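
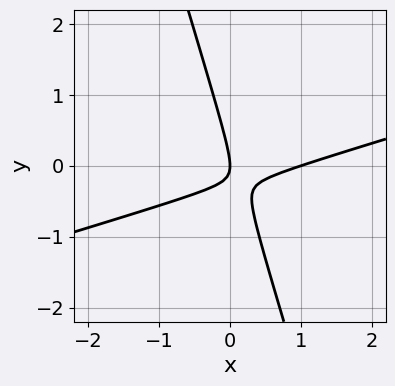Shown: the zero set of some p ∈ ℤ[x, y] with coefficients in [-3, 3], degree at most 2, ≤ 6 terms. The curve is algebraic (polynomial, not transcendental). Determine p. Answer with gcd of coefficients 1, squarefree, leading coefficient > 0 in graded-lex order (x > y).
(a) The degree is 2 — a generic line meets the curve in up to 2 points.
(b) From the axis intercepts and sections: one y-axis crossing is at y = 0; the x-axis gridline crossings are at x ∈ {0, 1}.
(c) Matching integer coefficients to the picture gives p.

x^2 - 3*x*y - y^2 - x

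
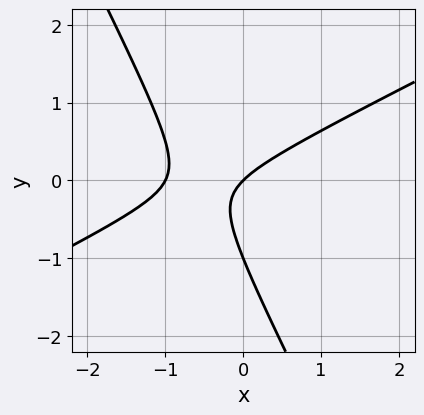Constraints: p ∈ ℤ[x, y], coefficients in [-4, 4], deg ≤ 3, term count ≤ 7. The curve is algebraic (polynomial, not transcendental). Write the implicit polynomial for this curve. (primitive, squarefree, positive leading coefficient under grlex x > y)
2*x^2 - 3*x*y - 2*y^2 + 2*x - 2*y

1. Degree: the shape is more complex than any degree-1 curve, so deg p = 2.
2. Reading off the gridlines: the y-axis gridline crossings are at y ∈ {-1, 0}; among the integer gridlines, it crosses the x-axis at x ∈ {-1, 0}.
3. Fitting integer coefficients to these (and the overall shape) gives p.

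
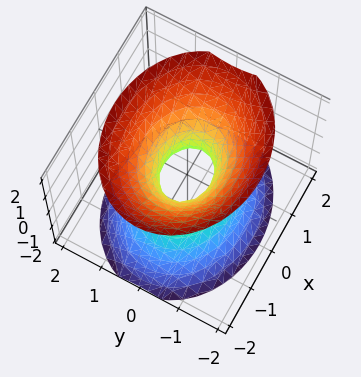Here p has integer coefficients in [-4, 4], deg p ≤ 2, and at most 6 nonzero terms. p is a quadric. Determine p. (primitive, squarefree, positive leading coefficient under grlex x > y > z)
2*x^2 + 3*y^2 - 2*z^2 - 1

(a) deg p = 2.
(b) Symmetries: the x ↦ −x reflection is a symmetry, so x appears only in even powers; mirror symmetry y ↦ −y ⇒ only even powers of y; the z ↦ −z reflection is a symmetry, so z appears only in even powers.
(c) From the axis intercepts and sections: it misses every integer gridline on the z-axis.
(d) Together with the visible shape, these determine p as stated.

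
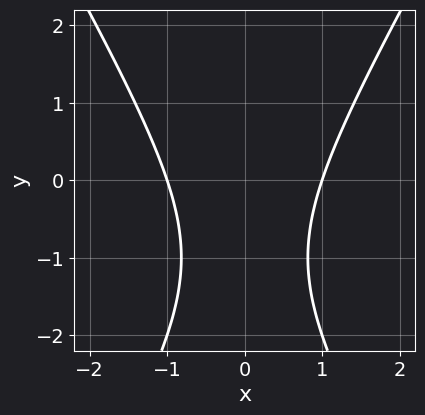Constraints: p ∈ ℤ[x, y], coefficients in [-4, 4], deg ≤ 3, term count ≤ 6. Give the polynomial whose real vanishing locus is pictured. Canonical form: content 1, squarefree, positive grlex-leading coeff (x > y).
1. Degree: a generic line meets the curve in up to 2 points, so deg p = 2.
2. Symmetries: it's symmetric under x → −x, forcing even powers of x.
3. Checking where it meets the axes: among the integer gridlines, it crosses the x-axis at x ∈ {-1, 1}; it misses every integer gridline on the y-axis.
4. Solving for integer coefficients yields p as stated.

3*x^2 - y^2 - 2*y - 3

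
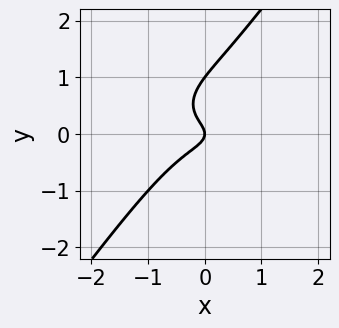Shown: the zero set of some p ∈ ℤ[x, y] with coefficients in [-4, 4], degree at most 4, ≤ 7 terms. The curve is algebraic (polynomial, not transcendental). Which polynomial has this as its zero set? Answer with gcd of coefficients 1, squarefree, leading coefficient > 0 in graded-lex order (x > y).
deg p = 3. The shape is more complex than any degree-2 curve.
From the axis intercepts and sections: the y-axis gridline crossings are at y ∈ {0, 1}; one x-axis crossing is at x = 0.
Matching integer coefficients to the picture gives p.

2*x^3 + 3*x*y^2 - 3*y^3 + 3*y^2 + x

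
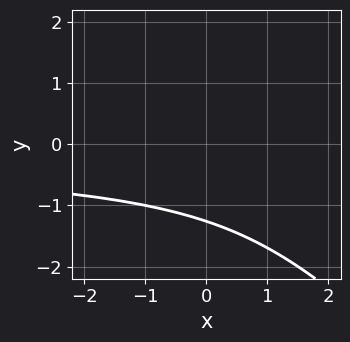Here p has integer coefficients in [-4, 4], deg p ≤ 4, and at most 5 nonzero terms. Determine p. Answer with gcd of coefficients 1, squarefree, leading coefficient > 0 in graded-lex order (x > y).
x*y^2 + y^3 + 2

The degree is 3 — no degree-2 curve has this shape.
Checking where it meets the axes: no x-intercept at any integer in the box.
The integer polynomial consistent with all of this is the stated p.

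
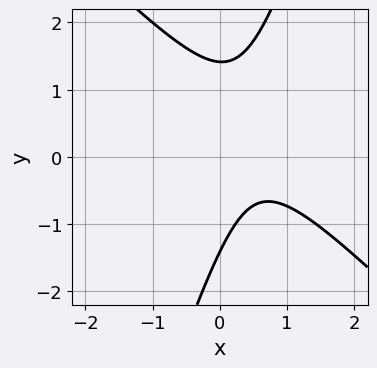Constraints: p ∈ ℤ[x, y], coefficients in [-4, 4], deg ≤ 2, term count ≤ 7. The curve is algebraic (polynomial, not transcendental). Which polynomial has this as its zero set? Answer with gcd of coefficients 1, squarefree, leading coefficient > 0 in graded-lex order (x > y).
3*x^2 + 2*x*y - y^2 - 3*x + 2

First, degree: the shape is more complex than any degree-1 curve, so deg p = 2.
Next, checking where it meets the axes: no x-intercept at any integer in the box.
Finally, putting this together gives p.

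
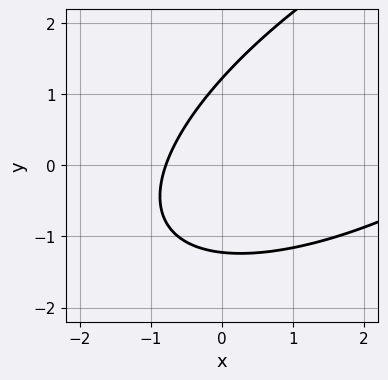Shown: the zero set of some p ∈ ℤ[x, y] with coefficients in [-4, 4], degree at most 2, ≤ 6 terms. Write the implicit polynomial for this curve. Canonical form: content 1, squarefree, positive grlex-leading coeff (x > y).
(a) The degree is 2 — a generic line meets the curve in up to 2 points.
(b) Putting this together gives p.

x^2 - 2*x*y + 2*y^2 - 3*x - 3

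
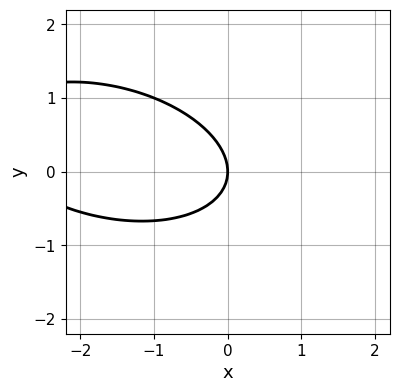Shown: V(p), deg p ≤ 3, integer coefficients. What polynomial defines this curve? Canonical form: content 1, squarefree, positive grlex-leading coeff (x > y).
x^2 + x*y + 3*y^2 + 3*x

First, the degree is 2 — the shape is more complex than any degree-1 curve.
Then, checking where it meets the axes: it crosses the y-axis at the gridline y = 0; one x-axis crossing is at x = 0.
Finally, matching integer coefficients to the picture gives p.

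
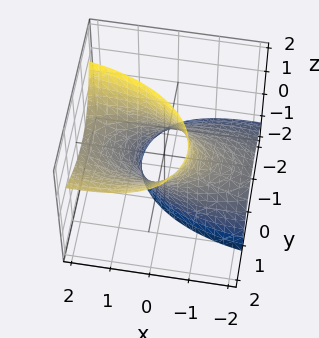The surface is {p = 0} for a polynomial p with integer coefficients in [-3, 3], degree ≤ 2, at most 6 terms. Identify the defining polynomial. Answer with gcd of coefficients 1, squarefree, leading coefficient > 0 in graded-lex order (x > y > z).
First, deg p = 2. The shape is more complex than any degree-1 surface.
Next, from the axis intercepts and sections: the surface avoids every integer z-axis point in the box.
Finally, matching integer coefficients to the picture gives p.

x^2 - 3*x*z + 3*y^2 - 3*y*z - 2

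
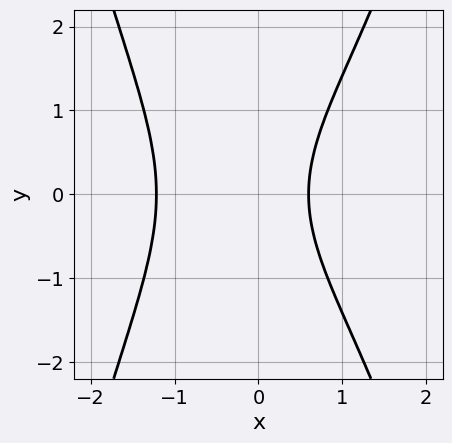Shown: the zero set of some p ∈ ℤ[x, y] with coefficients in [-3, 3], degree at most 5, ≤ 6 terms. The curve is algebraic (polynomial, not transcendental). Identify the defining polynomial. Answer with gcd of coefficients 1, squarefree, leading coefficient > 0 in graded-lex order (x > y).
x^4 + 3*x^2 - 2*y^2 + 3*x - 3

deg p = 4.
Symmetries: the y ↦ −y reflection is a symmetry, so y appears only in even powers.
From the axis intercepts and sections: the curve avoids every integer y-axis point in the box.
Together with the visible shape, these determine p as stated.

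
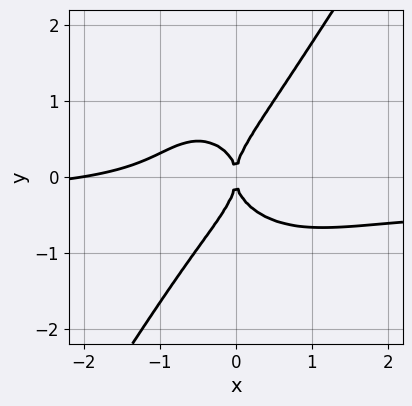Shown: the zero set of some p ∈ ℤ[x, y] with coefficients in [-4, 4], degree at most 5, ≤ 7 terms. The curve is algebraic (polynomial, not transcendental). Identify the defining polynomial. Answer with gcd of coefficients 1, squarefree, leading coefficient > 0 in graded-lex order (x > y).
deg p = 4. The shape is more complex than any degree-3 curve.
Against the integer gridlines: among the integer gridlines, it crosses the x-axis at x ∈ {-2, 0}; it crosses the y-axis at the gridline y = 0.
Fitting integer coefficients to these (and the overall shape) gives p.

3*x^3*y + 2*x*y^3 - 2*y^4 + x^3 + 2*x^2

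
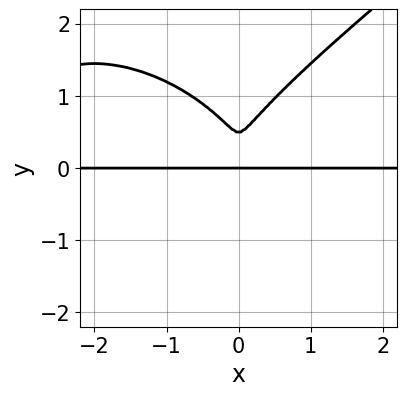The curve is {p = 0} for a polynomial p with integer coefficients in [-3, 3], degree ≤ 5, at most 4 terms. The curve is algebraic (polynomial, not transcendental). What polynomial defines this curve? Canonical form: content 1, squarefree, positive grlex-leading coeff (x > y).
x^3*y - 2*y^4 + 3*x^2*y + y^3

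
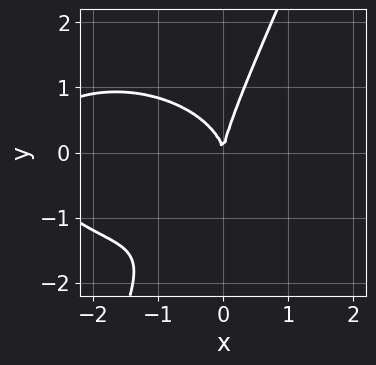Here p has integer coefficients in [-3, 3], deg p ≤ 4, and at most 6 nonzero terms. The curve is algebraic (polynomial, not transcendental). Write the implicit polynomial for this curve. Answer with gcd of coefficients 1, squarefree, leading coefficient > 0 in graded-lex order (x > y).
x^3 + 2*x*y^2 - y^3 + 3*x^2

First, the degree is 3 — a generic line meets the curve in up to 3 points.
Next, from the visible intercepts: it crosses the y-axis at the gridline y = 0; it meets the x-axis at x = 0 (among the integer gridlines).
Finally, solving for integer coefficients yields p as stated.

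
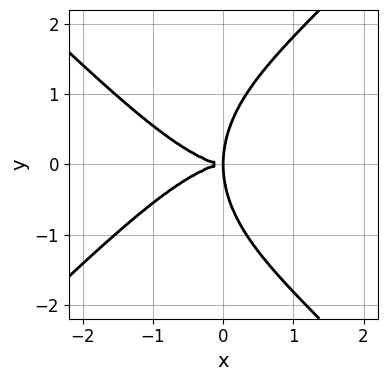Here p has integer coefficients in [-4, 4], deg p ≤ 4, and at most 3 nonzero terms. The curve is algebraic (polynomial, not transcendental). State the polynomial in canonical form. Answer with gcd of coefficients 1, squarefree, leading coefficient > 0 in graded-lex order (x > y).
(a) deg p = 4. No degree-3 curve has this shape.
(b) Symmetries: it's symmetric under y → −y, forcing even powers of y.
(c) From the axis intercepts and sections: it crosses the y-axis at the gridline y = 0; one x-axis crossing is at x = 0.
(d) Assembling these constraints gives the stated polynomial.

x^4 - y^4 + 3*x*y^2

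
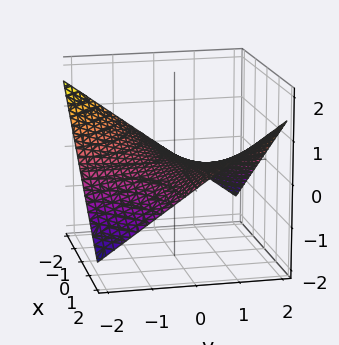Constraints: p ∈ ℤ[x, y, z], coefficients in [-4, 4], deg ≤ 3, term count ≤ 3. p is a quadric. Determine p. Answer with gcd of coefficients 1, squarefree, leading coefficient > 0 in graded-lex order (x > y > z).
deg p = 2. A saddle surface; a quadric.
Observable constraints: every point of the x-axis in the box is on the surface; the visible y-axis segment lies entirely on the surface.
Putting this together gives p.

x*y - 3*z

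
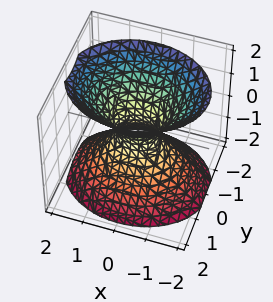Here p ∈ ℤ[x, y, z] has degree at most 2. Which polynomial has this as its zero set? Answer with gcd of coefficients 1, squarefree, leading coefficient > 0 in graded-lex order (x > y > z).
2*x^2 + 3*y^2 - 2*z^2 - 1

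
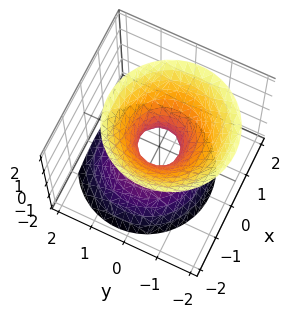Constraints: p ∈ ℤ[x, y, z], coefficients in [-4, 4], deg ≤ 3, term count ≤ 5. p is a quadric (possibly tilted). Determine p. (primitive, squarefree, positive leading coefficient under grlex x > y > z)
deg p = 2. A generic line meets the surface in up to 2 points.
Observable constraints: it misses every integer gridline on the z-axis.
Putting this together gives p.

3*x^2 + 3*y^2 + y*z - 2*z^2 - 1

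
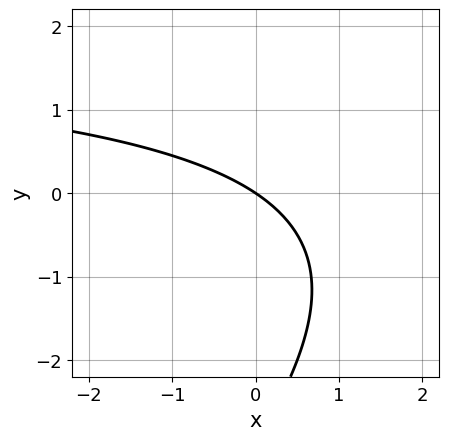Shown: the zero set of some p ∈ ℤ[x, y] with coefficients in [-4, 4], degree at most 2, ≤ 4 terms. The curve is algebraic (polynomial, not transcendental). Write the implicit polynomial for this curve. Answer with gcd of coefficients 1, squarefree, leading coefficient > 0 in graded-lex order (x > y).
x*y - y^2 - 2*x - 3*y

(a) The degree is 2 — a generic line meets the curve in up to 2 points.
(b) Checking where it meets the axes: it crosses the x-axis at the gridline x = 0; it meets the y-axis at y = 0 (among the integer gridlines).
(c) Assembling these constraints gives the stated polynomial.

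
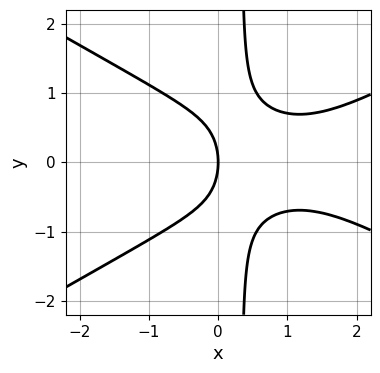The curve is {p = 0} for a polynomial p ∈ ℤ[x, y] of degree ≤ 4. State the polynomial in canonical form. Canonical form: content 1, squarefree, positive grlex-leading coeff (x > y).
The degree is 3 — the shape is more complex than any degree-2 curve.
Symmetries: it's symmetric under y → −y, forcing even powers of y.
Checking where it meets the axes: it meets the x-axis at x = 0 (among the integer gridlines); it crosses the y-axis at the gridline y = 0.
Fitting integer coefficients to these (and the overall shape) gives p.

x^3 - 3*x*y^2 - 2*x^2 + y^2 + 2*x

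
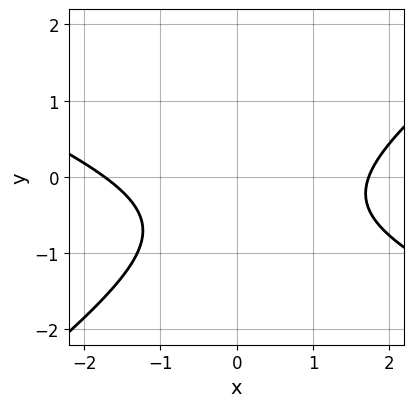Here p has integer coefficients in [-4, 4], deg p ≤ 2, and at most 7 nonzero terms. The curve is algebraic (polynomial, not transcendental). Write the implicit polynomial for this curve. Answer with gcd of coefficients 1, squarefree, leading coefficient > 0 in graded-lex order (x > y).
x^2 + x*y - 3*y^2 - 3*y - 3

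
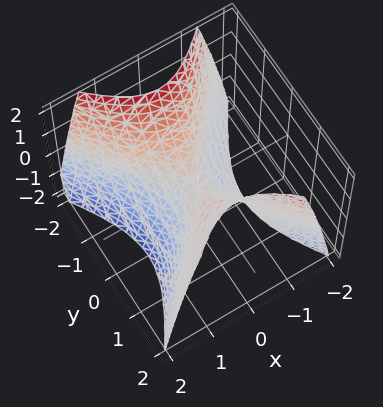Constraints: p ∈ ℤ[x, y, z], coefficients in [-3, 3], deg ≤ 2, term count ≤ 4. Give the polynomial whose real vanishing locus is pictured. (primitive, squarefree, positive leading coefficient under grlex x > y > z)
3*x^2 - 2*y^2 + 2*z

1. The degree is 2 — a hyperbolic paraboloid; a quadric.
2. Symmetries: the x ↦ −x reflection is a symmetry, so x appears only in even powers; the y ↦ −y reflection is a symmetry, so y appears only in even powers.
3. From the visible intercepts: it meets the x-axis at x = 0 (among the integer gridlines); it crosses the z-axis at the gridline z = 0; it crosses the y-axis at the gridline y = 0.
4. These observations pin down the coefficients.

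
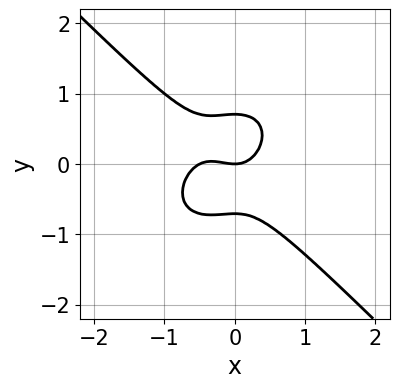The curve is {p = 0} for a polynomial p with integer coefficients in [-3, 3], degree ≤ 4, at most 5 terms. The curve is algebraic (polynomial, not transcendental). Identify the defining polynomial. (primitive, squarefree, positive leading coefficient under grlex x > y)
(a) The degree is 3 — a generic line meets the curve in up to 3 points.
(b) From the axis intercepts and sections: it crosses the y-axis at the gridline y = 0; it crosses the x-axis at the gridline x = 0.
(c) The integer polynomial consistent with all of this is the stated p.

2*x^3 + 2*y^3 + x^2 - y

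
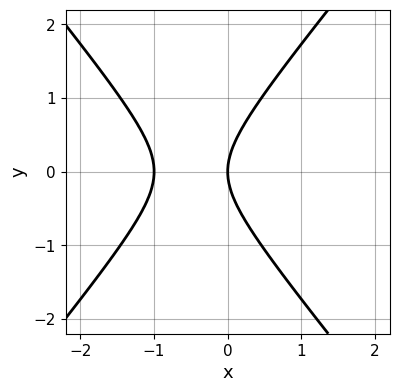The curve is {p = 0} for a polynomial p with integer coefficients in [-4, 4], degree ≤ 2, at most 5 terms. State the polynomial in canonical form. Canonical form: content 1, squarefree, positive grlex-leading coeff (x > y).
deg p = 2. The shape is more complex than any degree-1 curve.
Symmetries: it's symmetric under y → −y, forcing even powers of y.
Reading off the gridlines: it crosses the y-axis at the gridline y = 0; the x-axis gridline crossings are at x ∈ {-1, 0}.
Together with the visible shape, these determine p as stated.

3*x^2 - 2*y^2 + 3*x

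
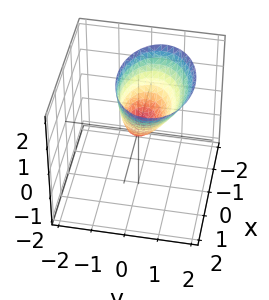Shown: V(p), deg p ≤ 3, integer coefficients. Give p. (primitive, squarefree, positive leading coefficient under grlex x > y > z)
x^2 + 2*y^2 - y*z - z

deg p = 2. No degree-1 surface has this shape.
Reading off the gridlines: it meets the x-axis at x = 0 (among the integer gridlines); it crosses the y-axis at the gridline y = 0; it meets the z-axis at z = 0 (among the integer gridlines).
The integer polynomial consistent with all of this is the stated p.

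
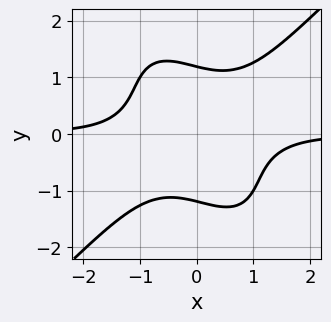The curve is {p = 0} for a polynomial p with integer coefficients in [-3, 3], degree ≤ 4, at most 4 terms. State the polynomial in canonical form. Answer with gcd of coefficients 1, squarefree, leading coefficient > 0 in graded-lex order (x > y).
1. deg p = 4. A generic line meets the curve in up to 4 points.
2. Against the integer gridlines: it misses every integer gridline on the x-axis.
3. Matching integer coefficients to the picture gives p.

2*x^3*y - x*y^3 - y^4 + 2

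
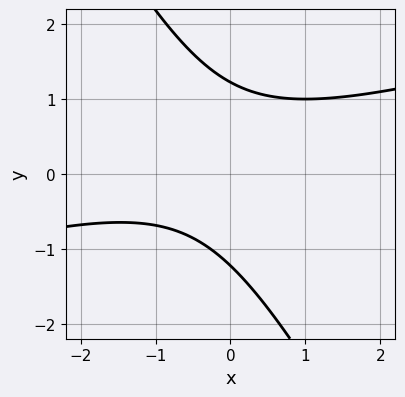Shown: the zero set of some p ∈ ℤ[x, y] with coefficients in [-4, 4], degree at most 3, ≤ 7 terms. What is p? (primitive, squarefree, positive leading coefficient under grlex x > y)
(a) Degree: no degree-1 curve has this shape, so deg p = 2.
(b) Reading off the gridlines: it misses every integer gridline on the x-axis.
(c) These observations pin down the coefficients.

x^2 - 3*x*y - 2*y^2 + x + 3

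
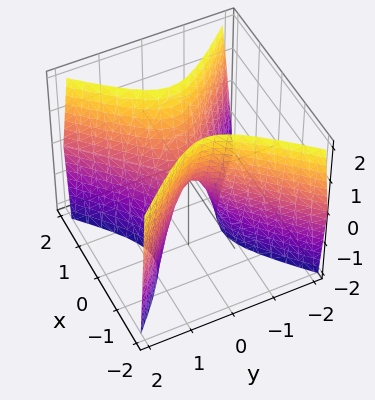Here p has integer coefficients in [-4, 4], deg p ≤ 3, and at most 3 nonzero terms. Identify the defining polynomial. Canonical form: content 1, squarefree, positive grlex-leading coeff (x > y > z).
3*x^2 - 3*y^2 - z

1. Degree: a saddle surface; a quadric, so deg p = 2.
2. Symmetries: it's symmetric under x → −x, forcing even powers of x; the y ↦ −y reflection is a symmetry, so y appears only in even powers.
3. From the visible intercepts: it meets the y-axis at y = 0 (among the integer gridlines); it crosses the z-axis at the gridline z = 0; it meets the x-axis at x = 0 (among the integer gridlines).
4. Assembling these constraints gives the stated polynomial.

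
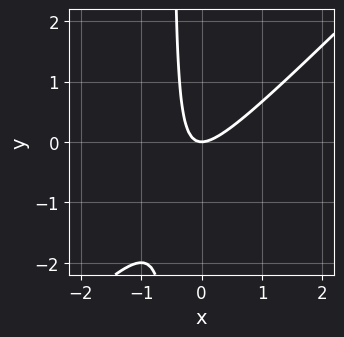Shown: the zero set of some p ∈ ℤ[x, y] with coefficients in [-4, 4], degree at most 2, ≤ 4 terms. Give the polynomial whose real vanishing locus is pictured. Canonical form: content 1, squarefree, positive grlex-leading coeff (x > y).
Degree: no degree-1 curve has this shape, so deg p = 2.
Observable constraints: one x-axis crossing is at x = 0; one y-axis crossing is at y = 0.
Matching integer coefficients to the picture gives p.

2*x^2 - 2*x*y - y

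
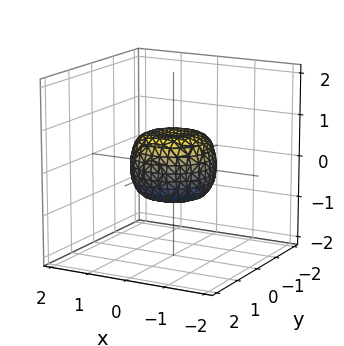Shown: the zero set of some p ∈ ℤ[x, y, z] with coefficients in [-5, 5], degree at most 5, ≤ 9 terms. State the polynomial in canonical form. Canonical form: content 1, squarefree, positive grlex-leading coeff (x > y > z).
2*x^4 + 4*x^2*y^2 + 2*y^4 - x^2 - y^2 + 2*z^2 - 1

(a) The degree is 4 — the shape is more complex than any degree-3 surface.
(b) Symmetry: the surface is invariant under rotation about z: p = q(x² + y², z).
(c) From the axis intercepts and sections: a circular section at z = 0 has radius exactly 1; among the integer gridlines, it crosses the y-axis at y ∈ {-1, 1}.
(d) The integer polynomial consistent with all of this is the stated p.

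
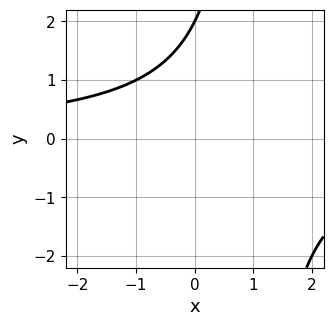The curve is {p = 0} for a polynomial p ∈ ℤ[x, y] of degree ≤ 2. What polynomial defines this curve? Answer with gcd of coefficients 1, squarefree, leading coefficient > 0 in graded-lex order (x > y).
x*y - y + 2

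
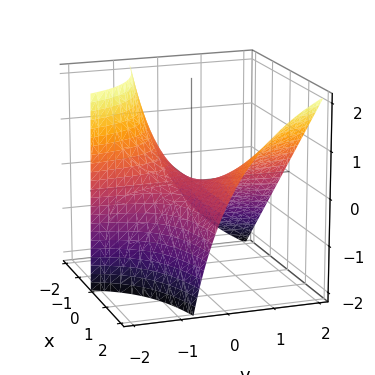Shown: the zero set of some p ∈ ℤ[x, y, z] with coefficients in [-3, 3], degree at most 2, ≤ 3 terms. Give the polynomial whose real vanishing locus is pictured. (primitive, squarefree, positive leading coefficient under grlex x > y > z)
2*x*y - y*z - 2*z

1. deg p = 2. No degree-1 surface has this shape.
2. Checking where it meets the axes: one z-axis crossing is at z = 0; every point of the x-axis in the box is on the surface; the visible y-axis segment lies entirely on the surface.
3. The integer polynomial consistent with all of this is the stated p.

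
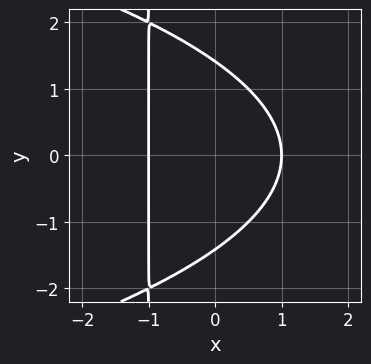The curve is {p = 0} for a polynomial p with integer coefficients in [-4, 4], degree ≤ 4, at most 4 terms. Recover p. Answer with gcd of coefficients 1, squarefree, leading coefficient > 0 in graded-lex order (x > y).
1. The degree is 3 — no degree-2 curve has this shape.
2. Symmetries: it's symmetric under y → −y, forcing even powers of y.
3. Reading off the gridlines: the x-axis gridline crossings are at x ∈ {-1, 1}.
4. Fitting integer coefficients to these (and the overall shape) gives p.

x*y^2 + 2*x^2 + y^2 - 2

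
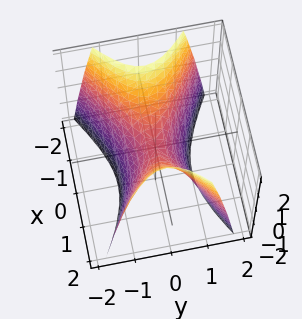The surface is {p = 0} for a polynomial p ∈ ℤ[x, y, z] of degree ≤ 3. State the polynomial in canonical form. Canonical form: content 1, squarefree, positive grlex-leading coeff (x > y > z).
x^2 - 2*y^2 - z

1. deg p = 2.
2. Symmetries: the y ↦ −y reflection is a symmetry, so y appears only in even powers; it's symmetric under x → −x, forcing even powers of x.
3. From the visible intercepts: it crosses the y-axis at the gridline y = 0; it crosses the x-axis at the gridline x = 0; it crosses the z-axis at the gridline z = 0.
4. Assembling these constraints gives the stated polynomial.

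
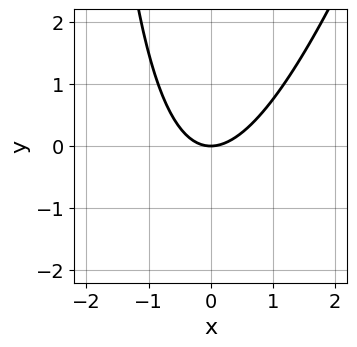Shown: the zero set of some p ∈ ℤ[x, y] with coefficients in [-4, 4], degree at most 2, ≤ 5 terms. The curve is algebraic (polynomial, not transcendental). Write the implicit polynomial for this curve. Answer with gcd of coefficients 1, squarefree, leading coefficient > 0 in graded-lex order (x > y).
3*x^2 - x*y - 3*y

1. deg p = 2. A generic line meets the curve in up to 2 points.
2. Reading off the gridlines: one x-axis crossing is at x = 0; it crosses the y-axis at the gridline y = 0.
3. The integer polynomial consistent with all of this is the stated p.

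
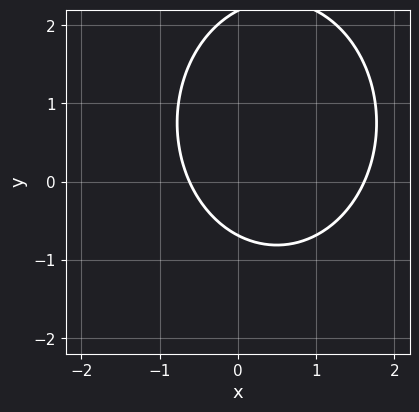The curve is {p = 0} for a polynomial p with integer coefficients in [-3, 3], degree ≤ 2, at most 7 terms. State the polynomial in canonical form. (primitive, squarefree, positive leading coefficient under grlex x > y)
3*x^2 + 2*y^2 - 3*x - 3*y - 3

First, deg p = 2. No degree-1 curve has this shape.
Finally, solving for integer coefficients yields p as stated.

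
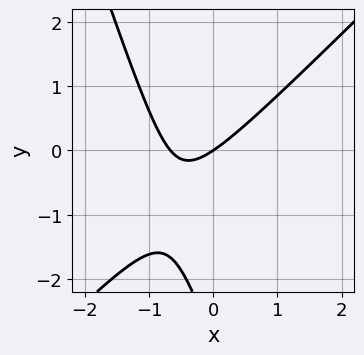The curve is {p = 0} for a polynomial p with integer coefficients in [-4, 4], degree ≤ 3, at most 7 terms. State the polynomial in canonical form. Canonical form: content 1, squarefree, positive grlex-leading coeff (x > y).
1. Degree: the shape is more complex than any degree-1 curve, so deg p = 2.
2. Reading off the gridlines: it crosses the y-axis at the gridline y = 0; it meets the x-axis at x = 0 (among the integer gridlines).
3. Matching integer coefficients to the picture gives p.

3*x^2 - 2*x*y - y^2 + 2*x - 3*y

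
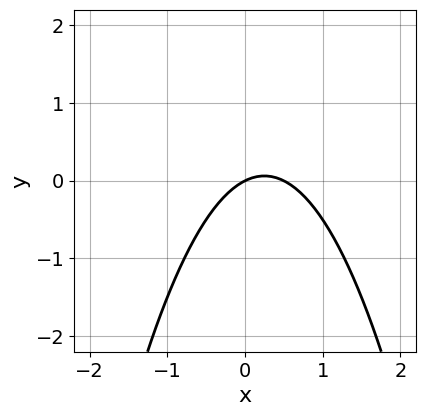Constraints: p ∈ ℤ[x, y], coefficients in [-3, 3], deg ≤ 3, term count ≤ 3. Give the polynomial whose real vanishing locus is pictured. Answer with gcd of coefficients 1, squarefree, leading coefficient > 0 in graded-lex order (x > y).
2*x^2 - x + 2*y

1. The degree is 2 — no degree-1 curve has this shape.
2. Checking where it meets the axes: it crosses the y-axis at the gridline y = 0; it crosses the x-axis at the gridline x = 0.
3. Assembling these constraints gives the stated polynomial.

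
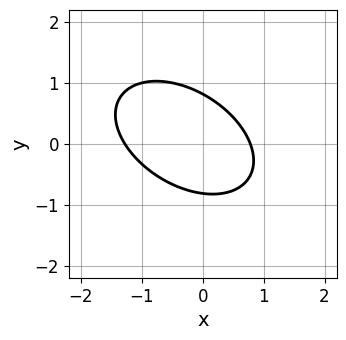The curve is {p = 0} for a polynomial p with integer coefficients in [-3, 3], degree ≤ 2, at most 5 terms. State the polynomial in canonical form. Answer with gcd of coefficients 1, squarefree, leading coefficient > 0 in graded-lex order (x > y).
Degree: no degree-1 curve has this shape, so deg p = 2.
Matching integer coefficients to the picture gives p.

2*x^2 + 2*x*y + 3*y^2 + x - 2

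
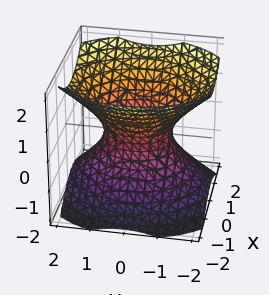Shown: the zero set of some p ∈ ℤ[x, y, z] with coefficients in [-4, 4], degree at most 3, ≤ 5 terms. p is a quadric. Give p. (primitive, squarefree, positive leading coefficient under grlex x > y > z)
The degree is 2 — an hourglass — one-sheet hyperboloid; a quadric.
Symmetries: the z ↦ −z reflection is a symmetry, so z appears only in even powers; mirror symmetry x ↦ −x ⇒ only even powers of x; it's symmetric under y → −y, forcing even powers of y.
Reading off the gridlines: the y-axis gridline crossings are at y ∈ {-1, 1}; the surface avoids every integer z-axis point in the box.
The integer polynomial consistent with all of this is the stated p.

3*x^2 + 2*y^2 - 3*z^2 - 2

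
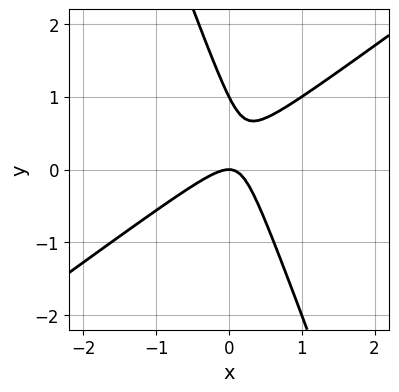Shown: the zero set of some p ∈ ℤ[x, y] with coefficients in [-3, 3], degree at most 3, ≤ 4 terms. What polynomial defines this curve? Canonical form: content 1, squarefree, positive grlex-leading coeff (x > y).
2*x^2 - 2*x*y - y^2 + y

(a) deg p = 2.
(b) From the visible intercepts: one x-axis crossing is at x = 0; among the integer gridlines, it crosses the y-axis at y ∈ {0, 1}.
(c) These observations pin down the coefficients.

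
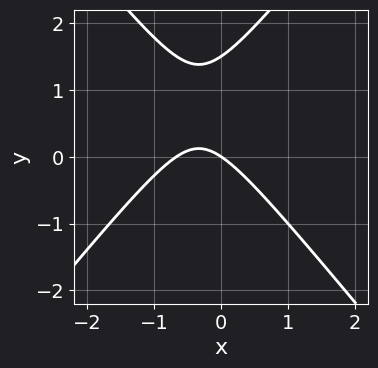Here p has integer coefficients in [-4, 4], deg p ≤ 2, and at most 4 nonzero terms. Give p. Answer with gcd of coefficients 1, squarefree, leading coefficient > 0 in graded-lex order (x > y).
1. deg p = 2. No degree-1 curve has this shape.
2. From the visible intercepts: it meets the y-axis at y = 0 (among the integer gridlines); one x-axis crossing is at x = 0.
3. Assembling these constraints gives the stated polynomial.

3*x^2 - 2*y^2 + 2*x + 3*y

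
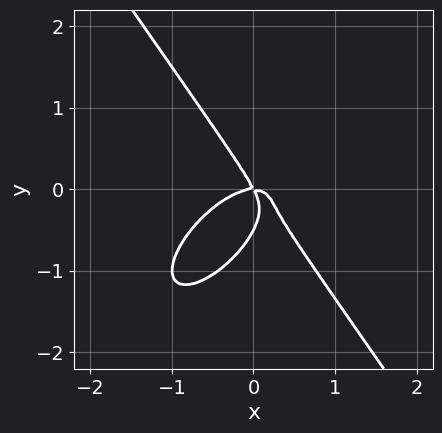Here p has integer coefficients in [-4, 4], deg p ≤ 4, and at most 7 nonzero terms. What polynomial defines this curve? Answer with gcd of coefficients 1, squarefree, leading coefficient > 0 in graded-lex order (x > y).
3*x^3 - 2*x^2*y + 2*y^3 + 2*x*y + y^2

1. The degree is 3 — a generic line meets the curve in up to 3 points.
2. Against the integer gridlines: one x-axis crossing is at x = 0; one y-axis crossing is at y = 0.
3. Fitting integer coefficients to these (and the overall shape) gives p.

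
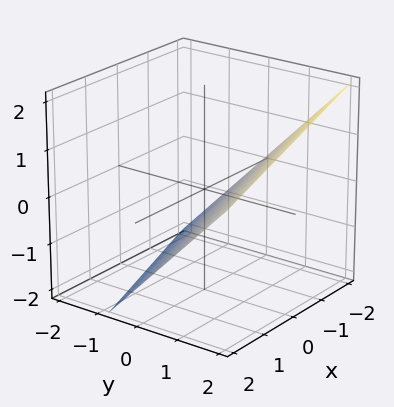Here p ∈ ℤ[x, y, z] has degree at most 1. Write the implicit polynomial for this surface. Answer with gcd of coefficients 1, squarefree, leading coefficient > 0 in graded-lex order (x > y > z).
x - 3*y + 3*z + 2

1. deg p = 1. Every cross-section is a straight line — this is a plane.
2. Checking where it meets the axes: it crosses the x-axis at the gridline x = -2.
3. Putting this together gives p.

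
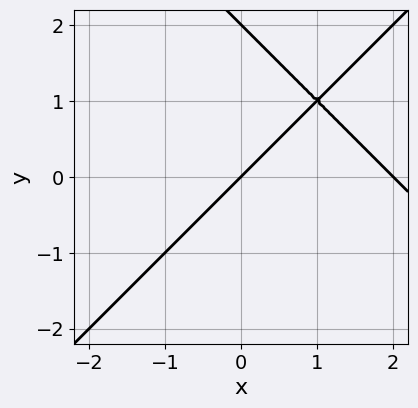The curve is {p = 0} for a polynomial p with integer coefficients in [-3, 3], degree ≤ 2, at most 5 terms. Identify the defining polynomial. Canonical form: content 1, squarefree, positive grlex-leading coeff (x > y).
(a) Degree: the shape is more complex than any degree-1 curve, so deg p = 2.
(b) From the axis intercepts and sections: the x-axis gridline crossings are at x ∈ {0, 2}; the y-axis gridline crossings are at y ∈ {0, 2}.
(c) Together with the visible shape, these determine p as stated.

x^2 - y^2 - 2*x + 2*y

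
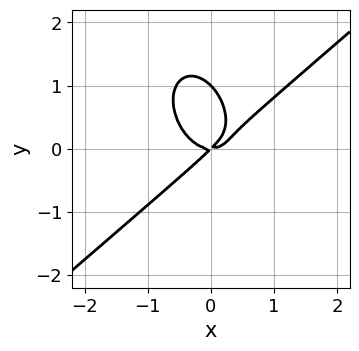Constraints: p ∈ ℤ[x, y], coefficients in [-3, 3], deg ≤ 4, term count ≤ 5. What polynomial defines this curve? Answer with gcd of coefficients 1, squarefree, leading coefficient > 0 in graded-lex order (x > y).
3*x^3 - 2*x^2*y - 2*y^3 - 2*x*y + 2*y^2

First, the degree is 3 — no degree-2 curve has this shape.
Next, from the visible intercepts: the y-axis gridline crossings are at y ∈ {0, 1}; it crosses the x-axis at the gridline x = 0.
Finally, fitting integer coefficients to these (and the overall shape) gives p.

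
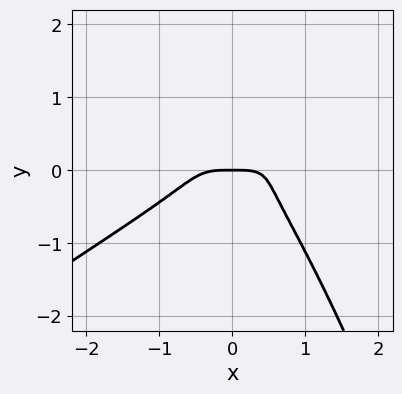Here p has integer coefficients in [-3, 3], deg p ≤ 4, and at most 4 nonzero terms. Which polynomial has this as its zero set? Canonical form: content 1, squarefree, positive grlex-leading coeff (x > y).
2*x^4 - 3*x^3*y + 3*y^3 + y

1. The degree is 4 — the shape is more complex than any degree-3 curve.
2. Observable constraints: it crosses the y-axis at the gridline y = 0; it meets the x-axis at x = 0 (among the integer gridlines).
3. Assembling these constraints gives the stated polynomial.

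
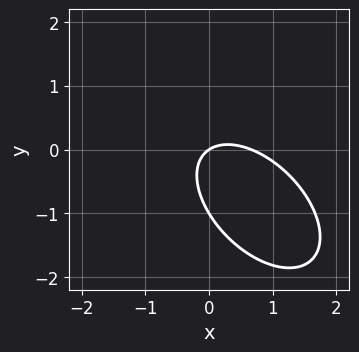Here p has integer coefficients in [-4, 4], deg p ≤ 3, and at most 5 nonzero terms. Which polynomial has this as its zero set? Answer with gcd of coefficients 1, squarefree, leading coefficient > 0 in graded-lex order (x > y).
3*x^2 + 3*x*y + 3*y^2 - 2*x + 3*y

The degree is 2 — no degree-1 curve has this shape.
From the visible intercepts: it meets the x-axis at x = 0 (among the integer gridlines); among the integer gridlines, it crosses the y-axis at y ∈ {-1, 0}.
Fitting integer coefficients to these (and the overall shape) gives p.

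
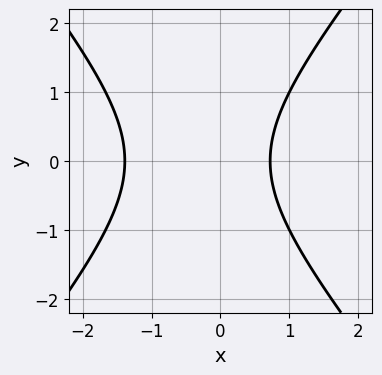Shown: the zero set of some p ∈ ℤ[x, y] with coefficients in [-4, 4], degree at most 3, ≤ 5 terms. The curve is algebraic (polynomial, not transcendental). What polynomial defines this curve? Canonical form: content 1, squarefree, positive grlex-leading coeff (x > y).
1. deg p = 2. The shape is more complex than any degree-1 curve.
2. Symmetries: mirror symmetry y ↦ −y ⇒ only even powers of y.
3. From the visible intercepts: no y-intercept at any integer in the box.
4. Fitting integer coefficients to these (and the overall shape) gives p.

3*x^2 - 2*y^2 + 2*x - 3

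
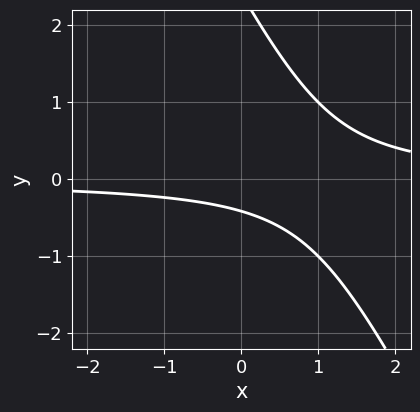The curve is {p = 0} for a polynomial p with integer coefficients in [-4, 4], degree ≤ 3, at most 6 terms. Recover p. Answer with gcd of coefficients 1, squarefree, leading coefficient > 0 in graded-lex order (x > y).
2*x*y + y^2 - 2*y - 1

(a) Degree: the shape is more complex than any degree-1 curve, so deg p = 2.
(b) Checking where it meets the axes: it misses every integer gridline on the x-axis.
(c) Assembling these constraints gives the stated polynomial.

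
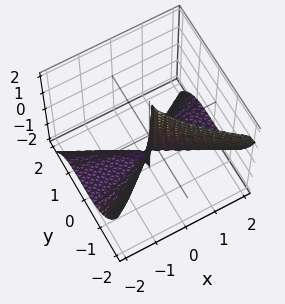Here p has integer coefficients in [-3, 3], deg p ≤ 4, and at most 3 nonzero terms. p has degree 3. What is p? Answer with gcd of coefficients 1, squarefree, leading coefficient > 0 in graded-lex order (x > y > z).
First, deg p = 3.
Then, from the visible intercepts: it crosses the x-axis at the gridline x = 0; one y-axis crossing is at y = 0; the visible z-axis segment lies entirely on the surface.
Finally, the integer polynomial consistent with all of this is the stated p.

x^2*z + y^3 + x^2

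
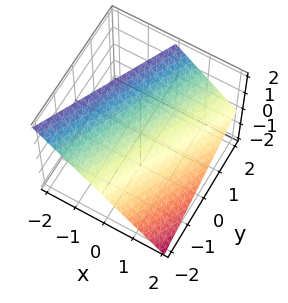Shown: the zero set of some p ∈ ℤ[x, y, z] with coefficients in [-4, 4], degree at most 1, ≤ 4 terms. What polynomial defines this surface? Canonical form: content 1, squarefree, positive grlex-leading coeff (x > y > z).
2*x - y + 2*z - 2

1. Degree: the surface is flat (a plane), so deg p = 1.
2. Checking where it meets the axes: it crosses the y-axis at the gridline y = -2; it crosses the x-axis at the gridline x = 1; it meets the z-axis at z = 1 (among the integer gridlines).
3. Fitting integer coefficients to these (and the overall shape) gives p.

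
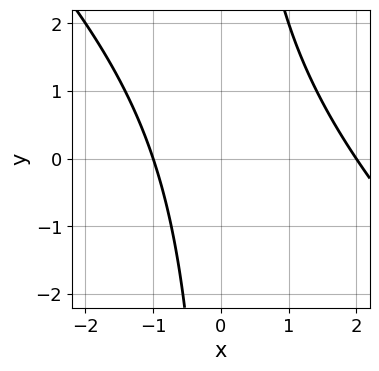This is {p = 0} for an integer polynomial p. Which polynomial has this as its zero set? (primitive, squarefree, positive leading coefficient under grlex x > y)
x^2 + x*y - x - 2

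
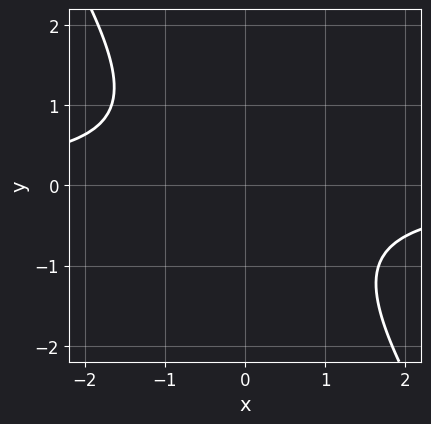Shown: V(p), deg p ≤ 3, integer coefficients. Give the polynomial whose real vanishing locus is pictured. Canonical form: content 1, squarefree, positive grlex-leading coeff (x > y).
First, degree: a generic line meets the curve in up to 2 points, so deg p = 2.
Next, reading off the gridlines: no x-intercept at any integer in the box; the curve avoids every integer y-axis point in the box.
Finally, matching integer coefficients to the picture gives p.

3*x*y + 2*y^2 + 3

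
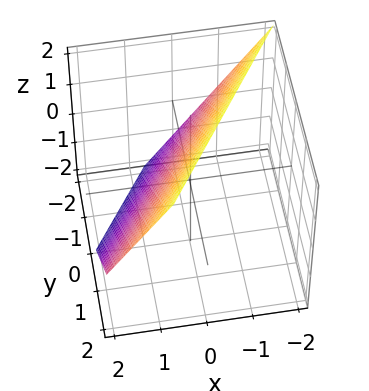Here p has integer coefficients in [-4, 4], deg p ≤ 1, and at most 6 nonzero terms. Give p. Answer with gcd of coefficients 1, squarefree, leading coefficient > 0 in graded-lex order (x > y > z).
3*x - 2*y + 2*z - 2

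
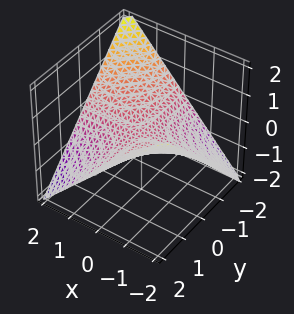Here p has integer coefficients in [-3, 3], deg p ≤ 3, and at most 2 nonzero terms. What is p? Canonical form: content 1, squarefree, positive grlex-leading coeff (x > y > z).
x*y + 2*z

deg p = 2. A hyperbolic paraboloid; a quadric.
From the axis intercepts and sections: every point of the y-axis in the box is on the surface; it crosses the z-axis at the gridline z = 0; every point of the x-axis in the box is on the surface.
Solving for integer coefficients yields p as stated.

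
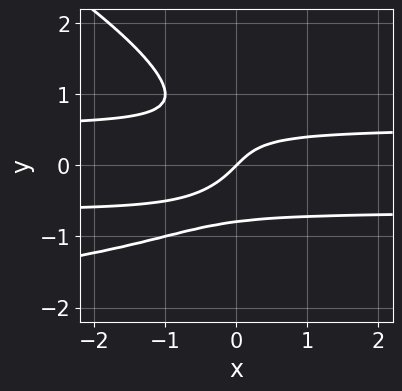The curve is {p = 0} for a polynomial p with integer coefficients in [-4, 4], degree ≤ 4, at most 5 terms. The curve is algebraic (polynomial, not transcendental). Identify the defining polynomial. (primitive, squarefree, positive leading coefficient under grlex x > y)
x*y^3 + 2*y^4 + 3*x*y^2 - x + y

(a) deg p = 4. No degree-3 curve has this shape.
(b) From the visible intercepts: it crosses the x-axis at the gridline x = 0; it crosses the y-axis at the gridline y = 0.
(c) Solving for integer coefficients yields p as stated.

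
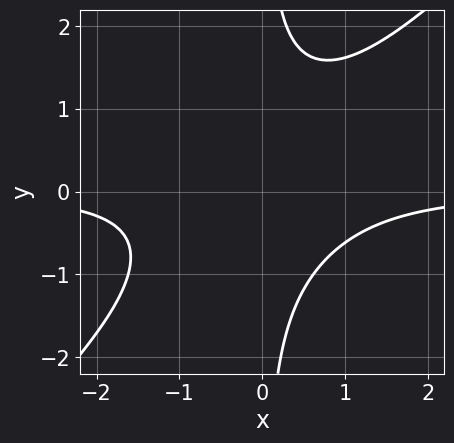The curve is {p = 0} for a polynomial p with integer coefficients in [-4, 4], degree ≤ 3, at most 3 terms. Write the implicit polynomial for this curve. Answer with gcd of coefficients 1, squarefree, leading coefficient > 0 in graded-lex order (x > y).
1. The degree is 3 — no degree-2 curve has this shape.
2. From the visible intercepts: no y-intercept at any integer in the box; no x-intercept at any integer in the box.
3. Matching integer coefficients to the picture gives p.

x^2*y - x*y^2 + 1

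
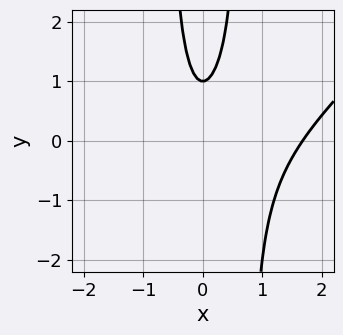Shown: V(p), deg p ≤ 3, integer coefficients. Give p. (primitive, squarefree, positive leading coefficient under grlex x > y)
First, degree: no degree-2 curve has this shape, so deg p = 3.
Then, from the visible intercepts: it meets the y-axis at y = 1 (among the integer gridlines).
Finally, putting this together gives p.

2*x^3 - 2*x^2*y - 3*x^2 + y - 1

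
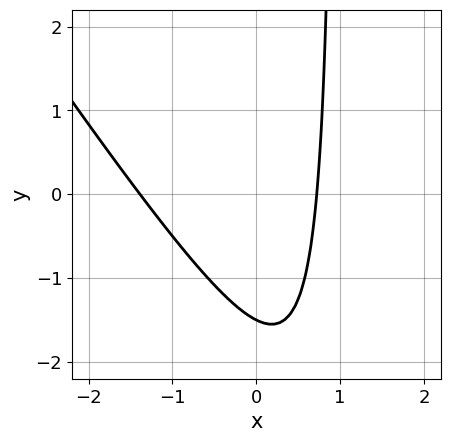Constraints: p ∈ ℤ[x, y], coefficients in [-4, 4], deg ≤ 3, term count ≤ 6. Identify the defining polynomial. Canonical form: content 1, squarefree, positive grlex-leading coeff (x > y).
deg p = 2.
Putting this together gives p.

3*x^2 + 2*x*y + 2*x - 2*y - 3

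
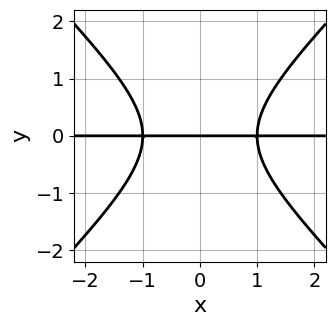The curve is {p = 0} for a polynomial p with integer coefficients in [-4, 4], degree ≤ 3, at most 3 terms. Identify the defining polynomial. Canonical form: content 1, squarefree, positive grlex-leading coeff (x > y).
x^2*y - y^3 - y

Degree: the shape is more complex than any degree-2 curve, so deg p = 3.
Symmetries: mirror symmetry x ↦ −x ⇒ only even powers of x.
Reading off the gridlines: it meets the y-axis at y = 0 (among the integer gridlines); every point of the x-axis in the box is on the curve.
The integer polynomial consistent with all of this is the stated p.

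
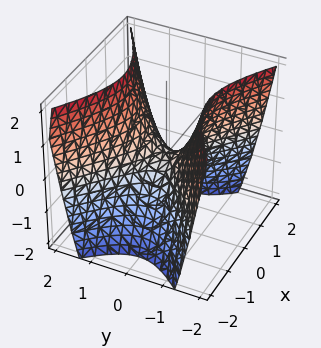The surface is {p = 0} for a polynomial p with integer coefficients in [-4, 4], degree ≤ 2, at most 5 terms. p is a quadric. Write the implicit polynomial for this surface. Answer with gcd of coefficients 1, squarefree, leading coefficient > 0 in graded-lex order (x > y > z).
2*x^2 - 3*y^2 + 2*z

1. The degree is 2 — a hyperbolic paraboloid; a quadric.
2. Symmetries: mirror symmetry x ↦ −x ⇒ only even powers of x; the y ↦ −y reflection is a symmetry, so y appears only in even powers.
3. Observable constraints: it crosses the z-axis at the gridline z = 0; it meets the x-axis at x = 0 (among the integer gridlines); it crosses the y-axis at the gridline y = 0.
4. Together with the visible shape, these determine p as stated.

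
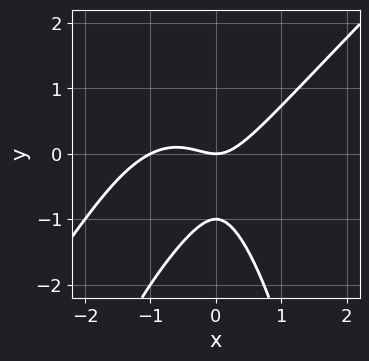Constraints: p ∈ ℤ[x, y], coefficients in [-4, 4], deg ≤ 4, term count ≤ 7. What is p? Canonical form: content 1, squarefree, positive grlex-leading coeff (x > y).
(a) deg p = 3.
(b) From the visible intercepts: among the integer gridlines, it crosses the x-axis at x ∈ {-1, 0}; among the integer gridlines, it crosses the y-axis at y ∈ {-1, 0}.
(c) The integer polynomial consistent with all of this is the stated p.

x^3 - x^2*y + x^2 - y^2 - y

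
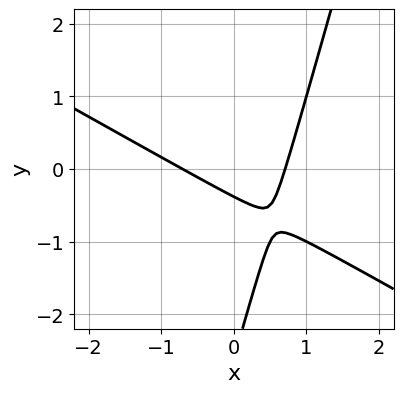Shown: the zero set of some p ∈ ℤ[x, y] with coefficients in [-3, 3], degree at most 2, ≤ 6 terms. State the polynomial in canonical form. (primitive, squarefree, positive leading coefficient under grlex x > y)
Degree: the shape is more complex than any degree-1 curve, so deg p = 2.
Solving for integer coefficients yields p as stated.

2*x^2 + 3*x*y - y^2 - 3*y - 1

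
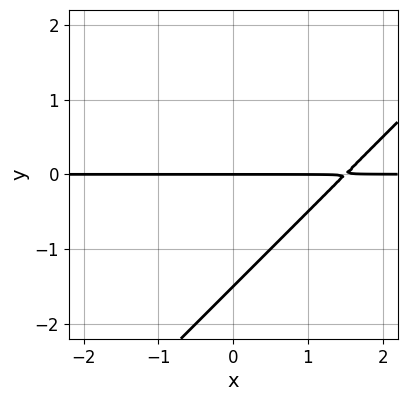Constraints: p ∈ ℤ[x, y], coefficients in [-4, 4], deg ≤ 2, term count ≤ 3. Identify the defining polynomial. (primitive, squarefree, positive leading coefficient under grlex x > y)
2*x*y - 2*y^2 - 3*y

deg p = 2. No degree-1 curve has this shape.
Reading off the gridlines: every point of the x-axis in the box is on the curve; it meets the y-axis at y = 0 (among the integer gridlines).
The integer polynomial consistent with all of this is the stated p.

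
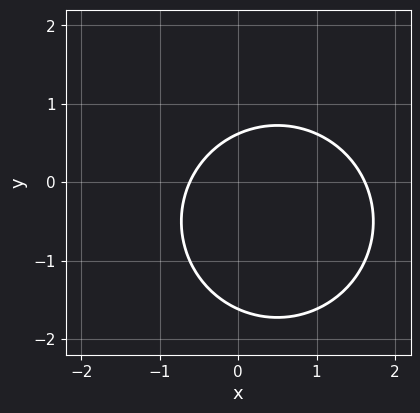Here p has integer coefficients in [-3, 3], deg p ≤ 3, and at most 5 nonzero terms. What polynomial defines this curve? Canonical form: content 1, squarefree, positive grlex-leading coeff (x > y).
x^2 + y^2 - x + y - 1

1. deg p = 2. A generic line meets the curve in up to 2 points.
2. The integer polynomial consistent with all of this is the stated p.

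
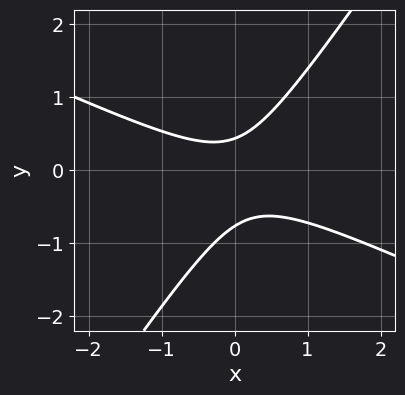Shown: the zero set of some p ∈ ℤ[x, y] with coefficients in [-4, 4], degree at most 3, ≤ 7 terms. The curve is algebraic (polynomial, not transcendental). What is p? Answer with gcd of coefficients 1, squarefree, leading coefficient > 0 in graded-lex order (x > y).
2*x^2 + 3*x*y - 3*y^2 - y + 1

deg p = 2.
Reading off the gridlines: it misses every integer gridline on the x-axis.
Fitting integer coefficients to these (and the overall shape) gives p.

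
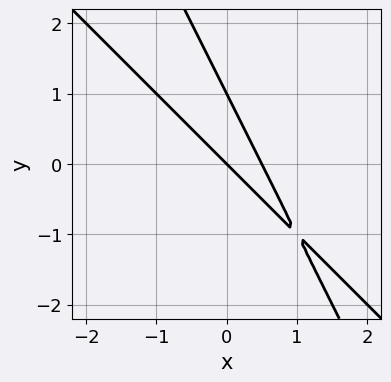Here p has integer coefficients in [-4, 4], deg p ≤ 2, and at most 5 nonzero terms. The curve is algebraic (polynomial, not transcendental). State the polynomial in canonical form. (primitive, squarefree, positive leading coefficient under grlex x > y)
First, the degree is 2 — no degree-1 curve has this shape.
Then, checking where it meets the axes: the y-axis gridline crossings are at y ∈ {0, 1}; it crosses the x-axis at the gridline x = 0.
Finally, putting this together gives p.

2*x^2 + 3*x*y + y^2 - x - y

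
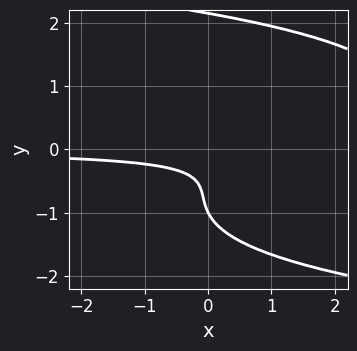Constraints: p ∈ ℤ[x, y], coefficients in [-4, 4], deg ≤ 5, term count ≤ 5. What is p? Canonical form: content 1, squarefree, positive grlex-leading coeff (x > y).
y^4 + 2*x*y - 3*y^2 - 3*y - 1

First, the degree is 4 — a generic line meets the curve in up to 4 points.
Next, from the visible intercepts: it crosses the y-axis at the gridline y = -1; no x-intercept at any integer in the box.
Finally, assembling these constraints gives the stated polynomial.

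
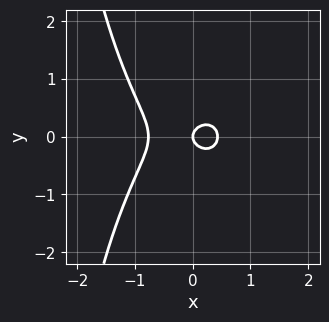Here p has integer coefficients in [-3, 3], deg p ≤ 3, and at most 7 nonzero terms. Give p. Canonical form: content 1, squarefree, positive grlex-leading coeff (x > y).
deg p = 3.
Symmetries: mirror symmetry y ↦ −y ⇒ only even powers of y.
Observable constraints: it crosses the x-axis at the gridline x = 0; one y-axis crossing is at y = 0.
Fitting integer coefficients to these (and the overall shape) gives p.

3*x^3 + x*y^2 + x^2 + 3*y^2 - x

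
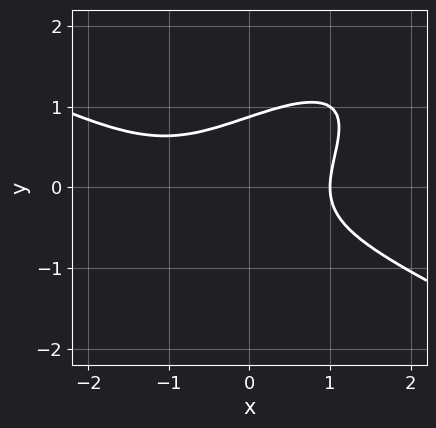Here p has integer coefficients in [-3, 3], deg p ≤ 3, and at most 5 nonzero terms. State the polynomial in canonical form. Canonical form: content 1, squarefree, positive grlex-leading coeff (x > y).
x^3 - 3*x*y^2 + 3*y^3 + x^2 - 2

1. The degree is 3 — a generic line meets the curve in up to 3 points.
2. Against the integer gridlines: it meets the x-axis at x = 1 (among the integer gridlines).
3. Assembling these constraints gives the stated polynomial.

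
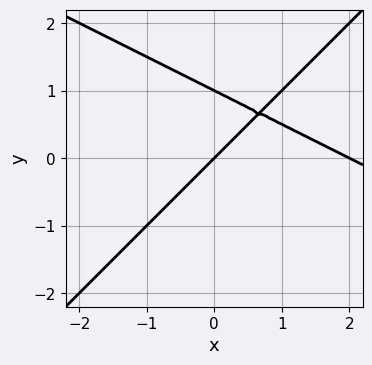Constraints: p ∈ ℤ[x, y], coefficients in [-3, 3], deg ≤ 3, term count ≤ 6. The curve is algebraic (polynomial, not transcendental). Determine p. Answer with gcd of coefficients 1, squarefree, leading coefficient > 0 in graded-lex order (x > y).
x^2 + x*y - 2*y^2 - 2*x + 2*y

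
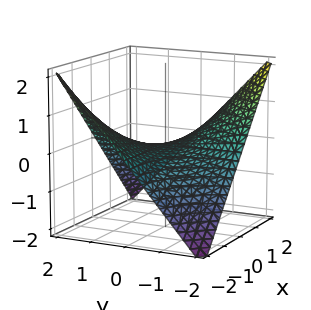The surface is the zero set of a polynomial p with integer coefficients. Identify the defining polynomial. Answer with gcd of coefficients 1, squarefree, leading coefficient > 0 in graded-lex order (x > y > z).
1. The degree is 2 — a hyperbolic paraboloid; a quadric.
2. Reading off the gridlines: the visible x-axis segment lies entirely on the surface; one z-axis crossing is at z = 0; every point of the y-axis in the box is on the surface.
3. Matching integer coefficients to the picture gives p.

x*y + 2*z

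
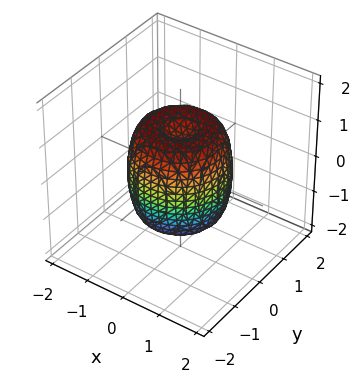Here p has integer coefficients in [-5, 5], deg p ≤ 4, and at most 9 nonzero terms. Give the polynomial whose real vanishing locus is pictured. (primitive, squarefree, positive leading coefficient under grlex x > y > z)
1. Degree: a generic line meets the surface in up to 4 points, so deg p = 4.
2. Symmetry: every cross-section ⟂ z is a circle, so x, y appear only via x² + y².
3. Reading off the gridlines: among the integer gridlines, it crosses the z-axis at z ∈ {-1, 1}; a circular section at z = 1 has radius exactly 1.
4. The integer polynomial consistent with all of this is the stated p.

2*x^4 + 4*x^2*y^2 + 2*y^4 - 2*x^2 - 2*y^2 + z^2 - 1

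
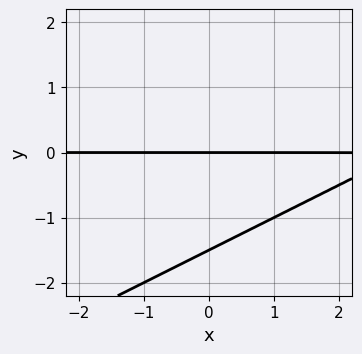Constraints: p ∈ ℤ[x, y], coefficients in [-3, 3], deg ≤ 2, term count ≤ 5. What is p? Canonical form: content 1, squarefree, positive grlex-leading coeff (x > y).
x*y - 2*y^2 - 3*y

The degree is 2 — the shape is more complex than any degree-1 curve.
Reading off the gridlines: every point of the x-axis in the box is on the curve; it meets the y-axis at y = 0 (among the integer gridlines).
Putting this together gives p.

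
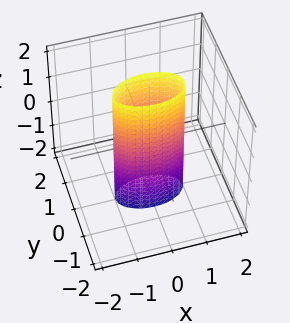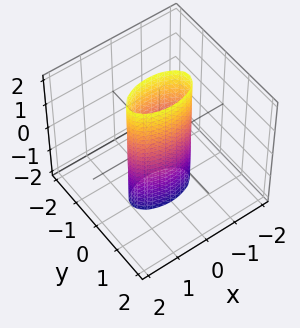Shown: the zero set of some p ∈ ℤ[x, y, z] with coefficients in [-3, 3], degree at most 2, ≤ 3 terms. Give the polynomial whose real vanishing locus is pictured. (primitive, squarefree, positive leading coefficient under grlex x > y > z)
First, deg p = 2. Constant cross-section along one axis; a quadric.
Next, symmetries: the z ↦ −z reflection is a symmetry, so z appears only in even powers; it's symmetric under y → −y, forcing even powers of y; mirror symmetry x ↦ −x ⇒ only even powers of x.
Then, from the visible intercepts: among the integer gridlines, it crosses the x-axis at x ∈ {-1, 1}; the surface avoids every integer z-axis point in the box.
Finally, together with the visible shape, these determine p as stated.

x^2 + 3*y^2 - 1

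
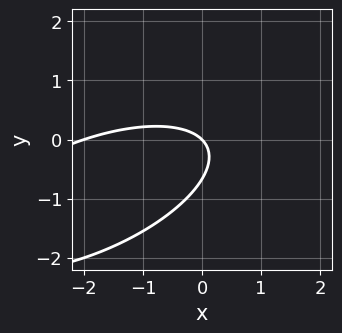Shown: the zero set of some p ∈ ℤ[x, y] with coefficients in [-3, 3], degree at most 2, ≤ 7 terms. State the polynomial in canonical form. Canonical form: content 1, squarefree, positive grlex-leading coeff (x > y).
First, degree: no degree-1 curve has this shape, so deg p = 2.
Then, checking where it meets the axes: it meets the y-axis at y = 0 (among the integer gridlines); the x-axis gridline crossings are at x ∈ {-2, 0}.
Finally, putting this together gives p.

x^2 - 2*x*y + 3*y^2 + 2*x + 2*y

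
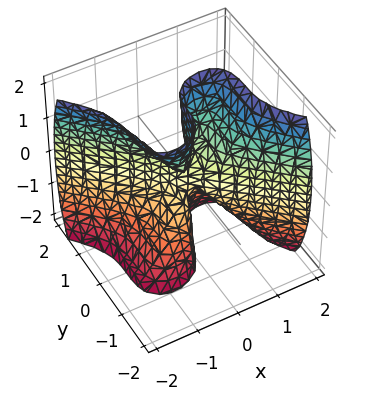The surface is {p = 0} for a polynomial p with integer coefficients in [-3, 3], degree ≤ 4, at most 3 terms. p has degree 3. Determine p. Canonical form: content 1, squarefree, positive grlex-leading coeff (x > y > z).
2*x^3 - x*z^2 + 3*y^3

(a) deg p = 3. The shape is more complex than any degree-2 surface.
(b) From the axis intercepts and sections: one x-axis crossing is at x = 0; one y-axis crossing is at y = 0.
(c) These observations pin down the coefficients. Check: (0, 0, 1) on the z-axis lies on the surface, and p(0, 0, 1) = 0. ✓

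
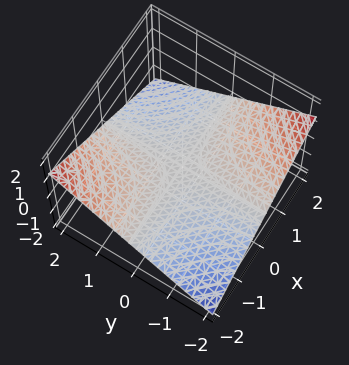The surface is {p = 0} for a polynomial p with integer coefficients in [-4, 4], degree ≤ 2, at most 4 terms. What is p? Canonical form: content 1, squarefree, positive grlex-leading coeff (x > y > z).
x*y + 3*z

(a) Degree: a saddle surface; a quadric, so deg p = 2.
(b) Observable constraints: it meets the z-axis at z = 0 (among the integer gridlines); every point of the x-axis in the box is on the surface; the visible y-axis segment lies entirely on the surface.
(c) Matching integer coefficients to the picture gives p.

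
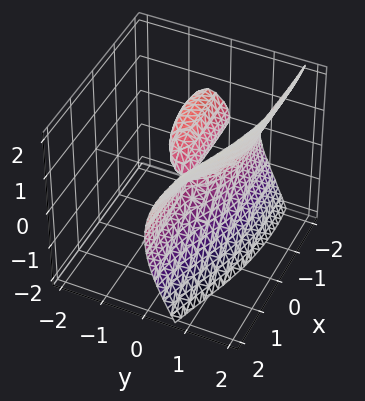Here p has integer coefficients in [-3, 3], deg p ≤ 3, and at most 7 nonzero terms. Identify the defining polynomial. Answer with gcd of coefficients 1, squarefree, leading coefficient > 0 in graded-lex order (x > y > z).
x^2*y + 3*y^3 + 3*x*y - y*z - 2*z^2

(a) There are 2 components.
(b) The degree is 3 — no degree-2 surface has this shape.
(c) Against the integer gridlines: one z-axis crossing is at z = 0; every point of the x-axis in the box is on the surface; one y-axis crossing is at y = 0.
(d) Assembling these constraints gives the stated polynomial.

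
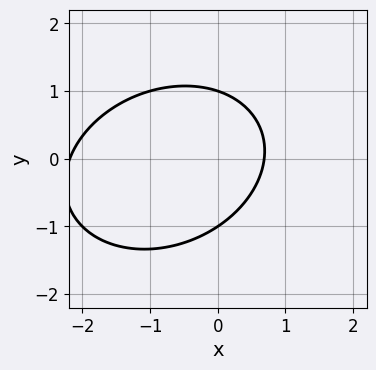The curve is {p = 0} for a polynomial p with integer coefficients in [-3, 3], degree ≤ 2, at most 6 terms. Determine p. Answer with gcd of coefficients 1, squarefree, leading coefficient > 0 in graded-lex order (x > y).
deg p = 2.
Checking where it meets the axes: among the integer gridlines, it crosses the y-axis at y ∈ {-1, 1}.
Together with the visible shape, these determine p as stated.

2*x^2 - x*y + 3*y^2 + 3*x - 3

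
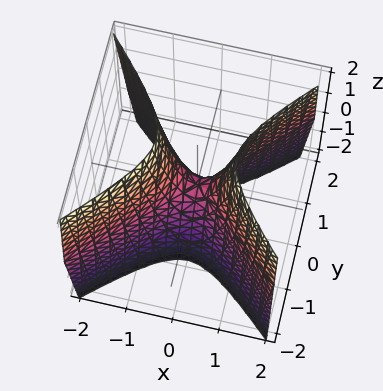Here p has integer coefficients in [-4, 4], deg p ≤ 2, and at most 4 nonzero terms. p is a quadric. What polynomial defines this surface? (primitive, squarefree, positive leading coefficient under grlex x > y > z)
3*x^2 - 3*y^2 - z

deg p = 2. A saddle surface; a quadric.
Symmetries: the x ↦ −x reflection is a symmetry, so x appears only in even powers; the y ↦ −y reflection is a symmetry, so y appears only in even powers.
From the visible intercepts: one x-axis crossing is at x = 0; one z-axis crossing is at z = 0; it meets the y-axis at y = 0 (among the integer gridlines).
Matching integer coefficients to the picture gives p.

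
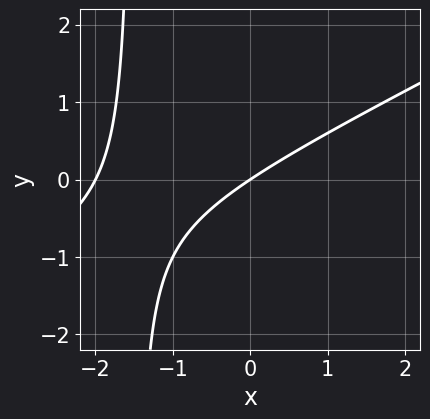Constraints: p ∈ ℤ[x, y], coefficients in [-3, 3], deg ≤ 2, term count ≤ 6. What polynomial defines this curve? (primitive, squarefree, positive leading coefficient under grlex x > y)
The degree is 2 — no degree-1 curve has this shape.
Reading off the gridlines: the x-axis gridline crossings are at x ∈ {-2, 0}; one y-axis crossing is at y = 0.
Matching integer coefficients to the picture gives p.

x^2 - 2*x*y + 2*x - 3*y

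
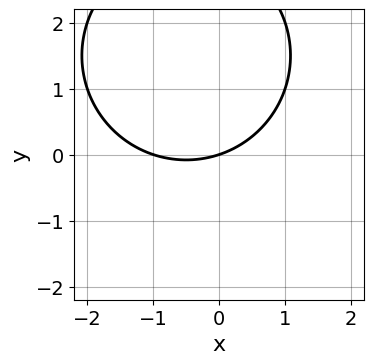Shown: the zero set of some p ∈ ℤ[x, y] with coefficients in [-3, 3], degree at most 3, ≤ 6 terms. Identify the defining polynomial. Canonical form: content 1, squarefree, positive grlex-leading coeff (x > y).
x^2 + y^2 + x - 3*y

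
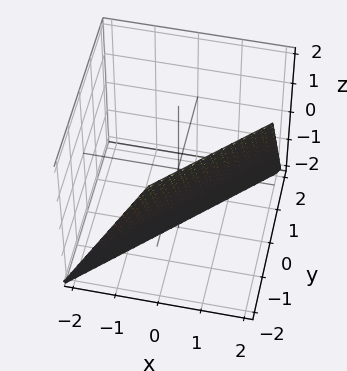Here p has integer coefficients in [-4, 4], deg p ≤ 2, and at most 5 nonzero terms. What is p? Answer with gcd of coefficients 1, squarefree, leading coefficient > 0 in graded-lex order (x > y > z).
The degree is 1 — the surface is flat (a plane).
Against the integer gridlines: it meets the y-axis at y = -1 (among the integer gridlines); one x-axis crossing is at x = 1.
Matching integer coefficients to the picture gives p. Check: (0, 0, -2) on the z-axis lies on the surface, and p(0, 0, -2) = 0. ✓

2*x - 2*y - z - 2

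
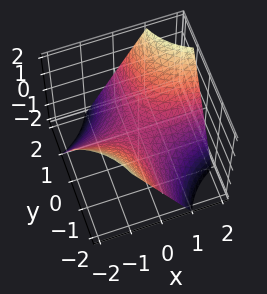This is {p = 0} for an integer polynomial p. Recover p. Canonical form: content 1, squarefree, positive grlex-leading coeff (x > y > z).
(a) Degree: a hyperbolic paraboloid; a quadric, so deg p = 2.
(b) From the axis intercepts and sections: one z-axis crossing is at z = 0; every point of the x-axis in the box is on the surface; every point of the y-axis in the box is on the surface.
(c) The integer polynomial consistent with all of this is the stated p.

x*y - z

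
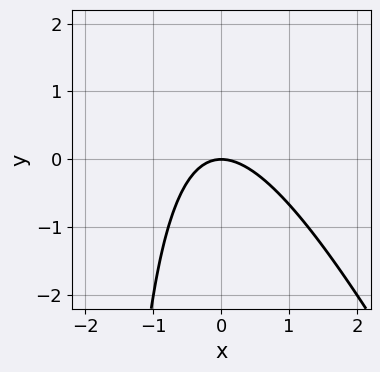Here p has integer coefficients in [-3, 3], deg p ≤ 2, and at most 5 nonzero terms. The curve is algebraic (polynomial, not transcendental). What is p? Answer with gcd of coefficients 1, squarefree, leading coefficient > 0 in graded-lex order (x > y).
2*x^2 + x*y + 2*y

The degree is 2 — a generic line meets the curve in up to 2 points.
Reading off the gridlines: one x-axis crossing is at x = 0; it crosses the y-axis at the gridline y = 0.
Fitting integer coefficients to these (and the overall shape) gives p.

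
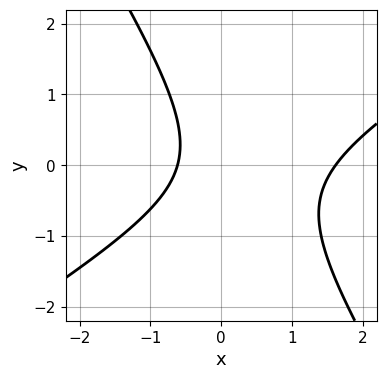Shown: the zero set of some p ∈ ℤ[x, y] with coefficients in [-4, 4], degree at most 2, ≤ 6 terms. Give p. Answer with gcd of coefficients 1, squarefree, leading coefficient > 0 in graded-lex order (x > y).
x^2 - x*y - y^2 - x - 1

1. deg p = 2. No degree-1 curve has this shape.
2. From the visible intercepts: no y-intercept at any integer in the box.
3. Fitting integer coefficients to these (and the overall shape) gives p.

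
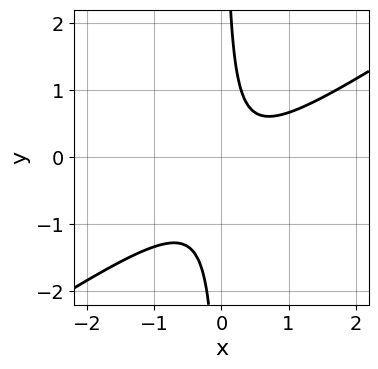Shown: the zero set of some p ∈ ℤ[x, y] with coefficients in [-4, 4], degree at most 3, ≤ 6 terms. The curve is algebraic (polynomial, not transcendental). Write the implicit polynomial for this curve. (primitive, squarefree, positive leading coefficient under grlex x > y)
deg p = 2. No degree-1 curve has this shape.
From the axis intercepts and sections: no x-intercept at any integer in the box; the curve avoids every integer y-axis point in the box.
Solving for integer coefficients yields p as stated.

2*x^2 - 3*x*y - x + 1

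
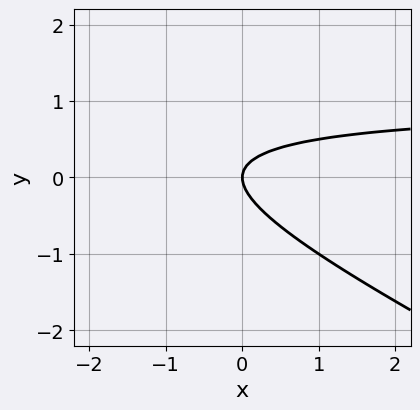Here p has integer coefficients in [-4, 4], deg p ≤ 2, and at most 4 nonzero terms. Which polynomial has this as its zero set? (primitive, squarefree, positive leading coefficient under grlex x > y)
x*y + 2*y^2 - x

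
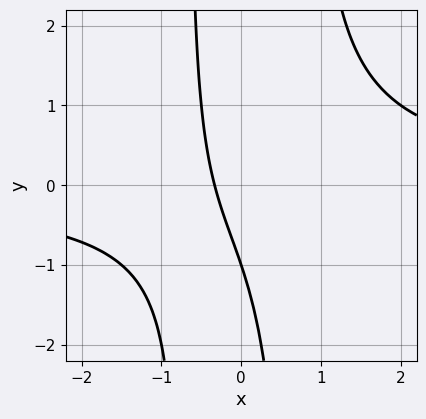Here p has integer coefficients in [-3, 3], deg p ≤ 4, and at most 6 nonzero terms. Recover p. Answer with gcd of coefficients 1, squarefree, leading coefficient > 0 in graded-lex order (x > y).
First, degree: no degree-2 curve has this shape, so deg p = 3.
Then, from the axis intercepts and sections: it crosses the y-axis at the gridline y = -1.
Finally, fitting integer coefficients to these (and the overall shape) gives p.

2*x^2*y - 3*x - y - 1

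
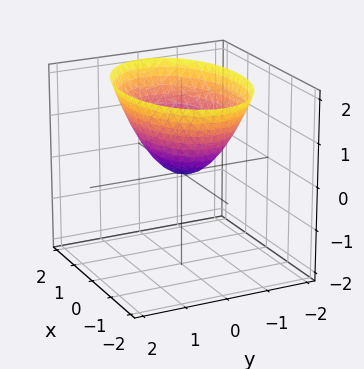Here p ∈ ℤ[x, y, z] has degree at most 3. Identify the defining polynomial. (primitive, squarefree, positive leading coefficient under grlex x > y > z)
Degree: a single bowl opening along one axis; a quadric, so deg p = 2.
Symmetries: it's symmetric under y → −y, forcing even powers of y; the x ↦ −x reflection is a symmetry, so x appears only in even powers.
Checking where it meets the axes: it crosses the x-axis at the gridline x = 0; it crosses the z-axis at the gridline z = 0; one y-axis crossing is at y = 0.
Assembling these constraints gives the stated polynomial.

x^2 + 2*y^2 - 2*z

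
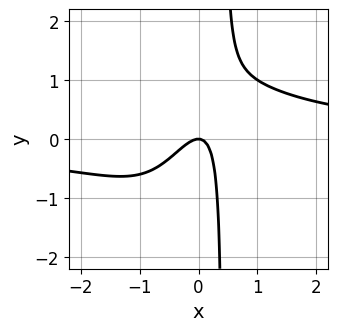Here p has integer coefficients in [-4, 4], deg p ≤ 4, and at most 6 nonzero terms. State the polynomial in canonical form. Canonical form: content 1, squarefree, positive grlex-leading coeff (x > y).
2*x^3*y - 3*x^2 + 2*x*y - y

(a) deg p = 4. The shape is more complex than any degree-3 curve.
(b) From the axis intercepts and sections: one y-axis crossing is at y = 0; it meets the x-axis at x = 0 (among the integer gridlines).
(c) These observations pin down the coefficients.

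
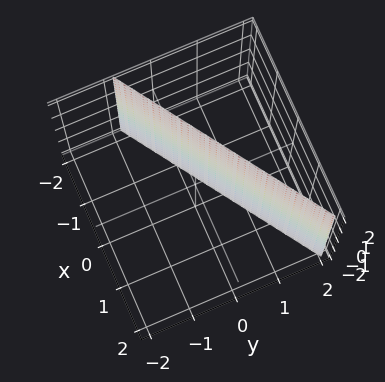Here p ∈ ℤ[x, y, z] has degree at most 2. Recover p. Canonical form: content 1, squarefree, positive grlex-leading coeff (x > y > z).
2*x - 3*y + 2

1. Degree: the surface is flat (a plane), so deg p = 1.
2. Observable constraints: it meets the x-axis at x = -1 (among the integer gridlines); no z-intercept at any integer in the box.
3. Putting this together gives p.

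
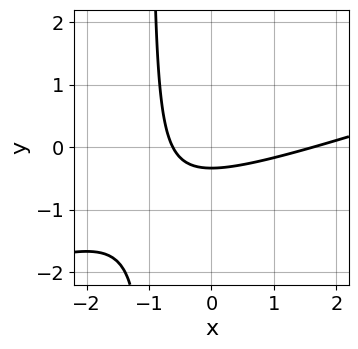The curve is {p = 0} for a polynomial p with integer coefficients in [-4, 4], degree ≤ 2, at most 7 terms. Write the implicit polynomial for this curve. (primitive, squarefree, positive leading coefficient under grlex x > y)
1. deg p = 2. The shape is more complex than any degree-1 curve.
2. Matching integer coefficients to the picture gives p.

x^2 - 3*x*y - x - 3*y - 1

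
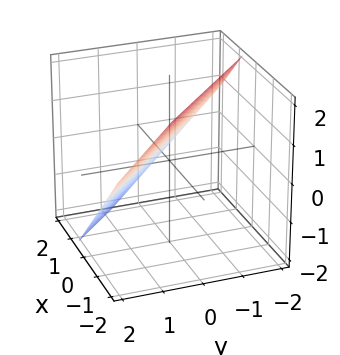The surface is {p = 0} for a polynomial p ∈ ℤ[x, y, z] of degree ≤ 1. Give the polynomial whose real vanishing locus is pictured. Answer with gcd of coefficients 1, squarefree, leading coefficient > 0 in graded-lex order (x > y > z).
3*x + 3*y + 3*z - 2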